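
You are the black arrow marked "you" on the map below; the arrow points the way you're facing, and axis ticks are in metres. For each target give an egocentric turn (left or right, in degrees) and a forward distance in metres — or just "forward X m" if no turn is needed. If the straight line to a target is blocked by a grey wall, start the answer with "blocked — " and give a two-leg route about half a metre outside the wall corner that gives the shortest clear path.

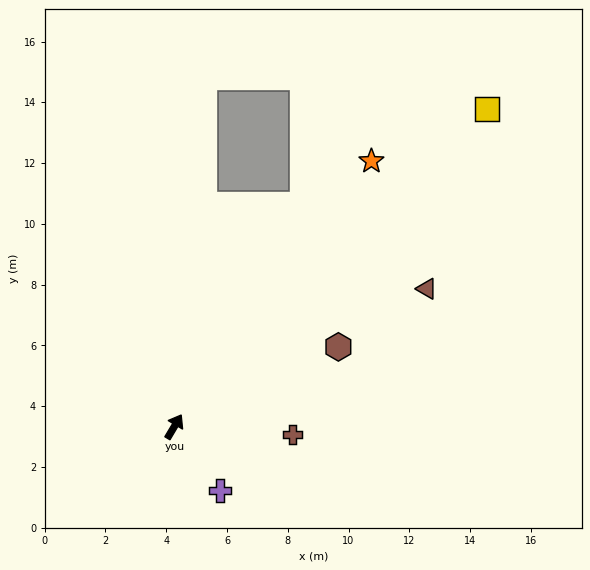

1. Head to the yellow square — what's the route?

turn right 14°, forward 14.7 m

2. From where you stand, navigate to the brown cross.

turn right 63°, forward 3.9 m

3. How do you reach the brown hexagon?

turn right 33°, forward 6.0 m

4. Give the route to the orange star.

turn right 6°, forward 10.9 m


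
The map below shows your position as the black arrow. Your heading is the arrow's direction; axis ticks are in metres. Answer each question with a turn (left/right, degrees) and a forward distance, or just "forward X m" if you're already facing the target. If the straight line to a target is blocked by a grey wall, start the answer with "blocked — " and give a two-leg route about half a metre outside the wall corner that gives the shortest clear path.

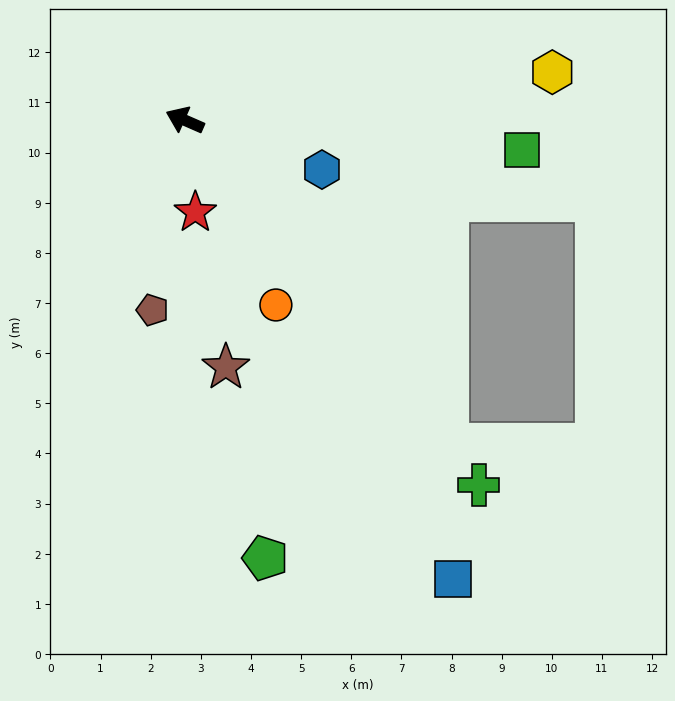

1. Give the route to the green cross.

turn left 152°, forward 9.3 m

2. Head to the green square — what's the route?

turn right 161°, forward 6.7 m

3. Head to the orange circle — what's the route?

turn left 140°, forward 4.1 m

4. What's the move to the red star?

turn left 120°, forward 1.8 m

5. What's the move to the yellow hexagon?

turn right 149°, forward 7.4 m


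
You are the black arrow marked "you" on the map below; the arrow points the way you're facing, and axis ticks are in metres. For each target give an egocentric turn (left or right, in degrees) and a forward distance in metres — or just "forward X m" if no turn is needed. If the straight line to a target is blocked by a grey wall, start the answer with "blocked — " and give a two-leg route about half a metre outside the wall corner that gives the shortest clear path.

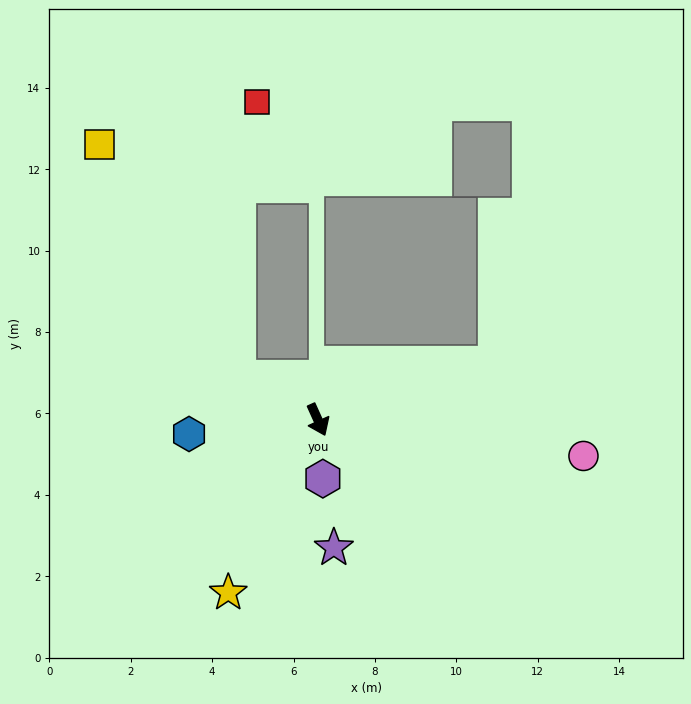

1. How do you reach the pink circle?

turn left 58°, forward 6.6 m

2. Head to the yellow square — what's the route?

blocked — turn right 143°, forward 2.2 m, then turn right 30°, forward 6.7 m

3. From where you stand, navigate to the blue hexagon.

turn right 108°, forward 3.2 m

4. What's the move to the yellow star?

turn right 52°, forward 4.8 m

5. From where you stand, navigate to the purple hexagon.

turn right 19°, forward 1.4 m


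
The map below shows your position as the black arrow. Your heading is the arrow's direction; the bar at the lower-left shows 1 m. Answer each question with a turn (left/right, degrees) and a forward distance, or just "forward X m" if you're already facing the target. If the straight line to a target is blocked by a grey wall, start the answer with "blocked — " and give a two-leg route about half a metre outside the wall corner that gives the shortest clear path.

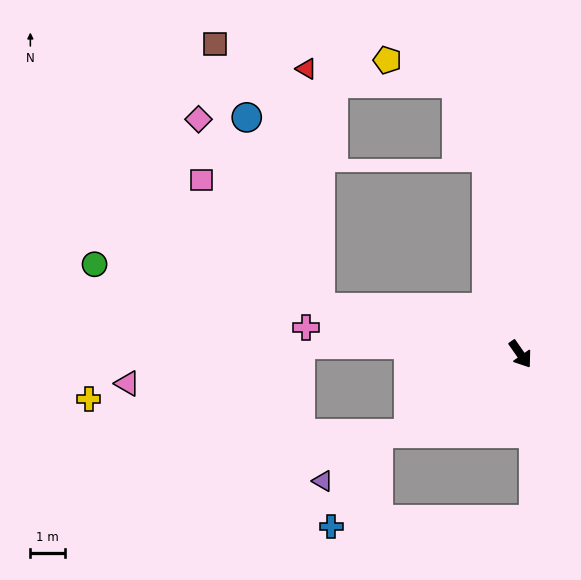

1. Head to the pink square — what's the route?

blocked — turn right 138°, forward 5.9 m, then turn right 34°, forward 5.0 m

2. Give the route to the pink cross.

turn right 132°, forward 6.2 m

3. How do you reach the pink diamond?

blocked — turn right 138°, forward 5.9 m, then turn right 44°, forward 6.4 m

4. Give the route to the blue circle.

blocked — turn right 138°, forward 5.9 m, then turn right 56°, forward 5.8 m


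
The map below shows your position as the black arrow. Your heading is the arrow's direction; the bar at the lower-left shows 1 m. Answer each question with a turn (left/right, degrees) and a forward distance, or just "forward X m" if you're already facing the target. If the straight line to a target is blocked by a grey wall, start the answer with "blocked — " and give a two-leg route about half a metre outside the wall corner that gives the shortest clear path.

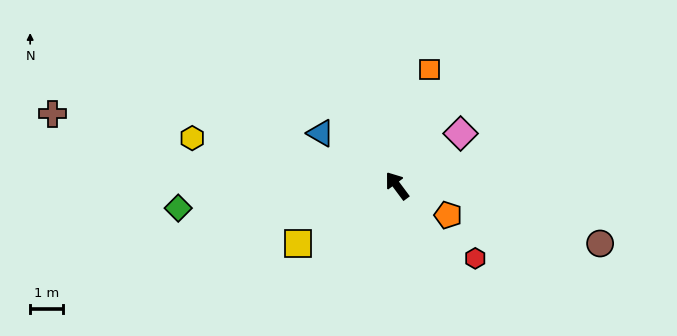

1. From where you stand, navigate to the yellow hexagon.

turn left 40°, forward 6.4 m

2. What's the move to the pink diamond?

turn right 87°, forward 2.5 m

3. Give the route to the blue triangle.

turn left 19°, forward 2.8 m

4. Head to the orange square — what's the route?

turn right 52°, forward 3.7 m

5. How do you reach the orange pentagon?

turn right 157°, forward 1.8 m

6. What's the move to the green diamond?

turn left 59°, forward 6.7 m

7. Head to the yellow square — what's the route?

turn left 84°, forward 3.5 m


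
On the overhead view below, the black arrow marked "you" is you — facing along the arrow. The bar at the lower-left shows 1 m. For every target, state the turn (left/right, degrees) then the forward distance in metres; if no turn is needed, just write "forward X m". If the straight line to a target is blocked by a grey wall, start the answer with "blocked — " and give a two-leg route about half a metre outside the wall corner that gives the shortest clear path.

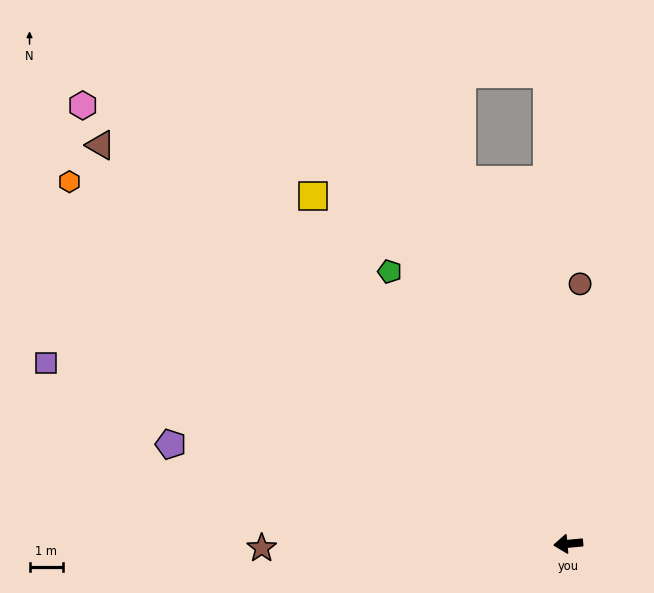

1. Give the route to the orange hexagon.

turn right 41°, forward 18.2 m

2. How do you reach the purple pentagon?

turn right 19°, forward 12.1 m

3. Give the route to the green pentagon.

turn right 62°, forward 9.6 m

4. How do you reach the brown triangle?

turn right 46°, forward 18.1 m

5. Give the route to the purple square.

turn right 24°, forward 16.3 m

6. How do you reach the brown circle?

turn right 98°, forward 7.7 m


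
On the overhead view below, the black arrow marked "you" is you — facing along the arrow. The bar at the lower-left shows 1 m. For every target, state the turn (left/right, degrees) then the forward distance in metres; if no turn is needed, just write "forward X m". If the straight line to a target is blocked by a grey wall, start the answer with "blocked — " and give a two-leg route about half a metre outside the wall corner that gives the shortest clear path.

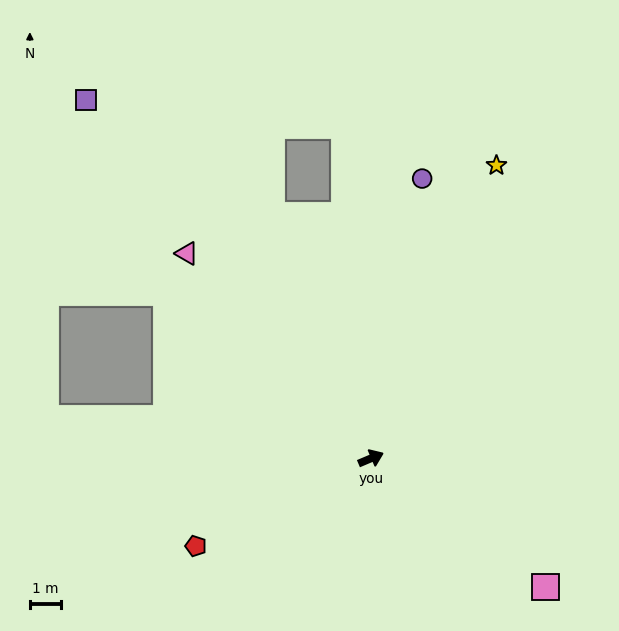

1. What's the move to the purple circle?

turn left 57°, forward 9.1 m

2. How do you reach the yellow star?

turn left 44°, forward 10.1 m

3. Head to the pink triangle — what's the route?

turn left 109°, forward 8.8 m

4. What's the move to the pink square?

turn right 59°, forward 6.9 m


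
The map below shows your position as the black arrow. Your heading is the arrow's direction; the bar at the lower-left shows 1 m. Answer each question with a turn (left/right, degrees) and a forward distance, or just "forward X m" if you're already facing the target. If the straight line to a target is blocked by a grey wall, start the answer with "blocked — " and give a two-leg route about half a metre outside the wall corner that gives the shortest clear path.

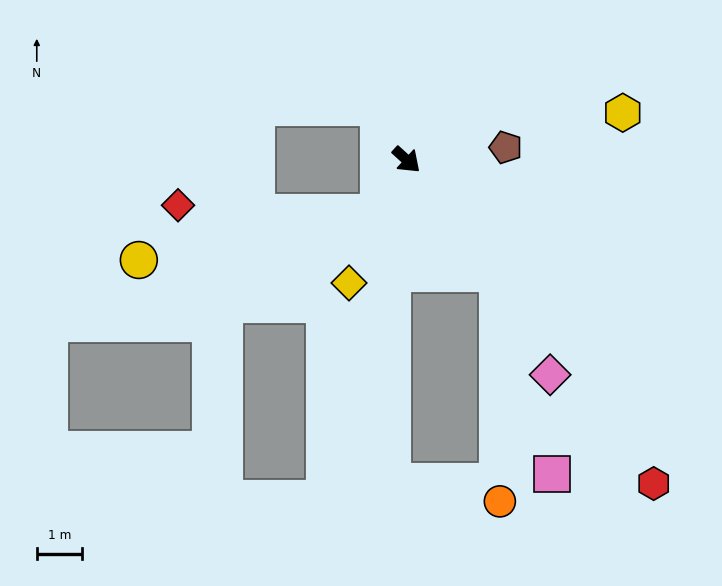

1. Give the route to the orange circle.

blocked — turn right 9°, forward 3.2 m, then turn right 38°, forward 5.1 m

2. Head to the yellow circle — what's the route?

blocked — turn right 74°, forward 1.3 m, then turn right 53°, forward 5.4 m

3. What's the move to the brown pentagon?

turn left 50°, forward 2.2 m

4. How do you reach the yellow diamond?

turn right 73°, forward 3.0 m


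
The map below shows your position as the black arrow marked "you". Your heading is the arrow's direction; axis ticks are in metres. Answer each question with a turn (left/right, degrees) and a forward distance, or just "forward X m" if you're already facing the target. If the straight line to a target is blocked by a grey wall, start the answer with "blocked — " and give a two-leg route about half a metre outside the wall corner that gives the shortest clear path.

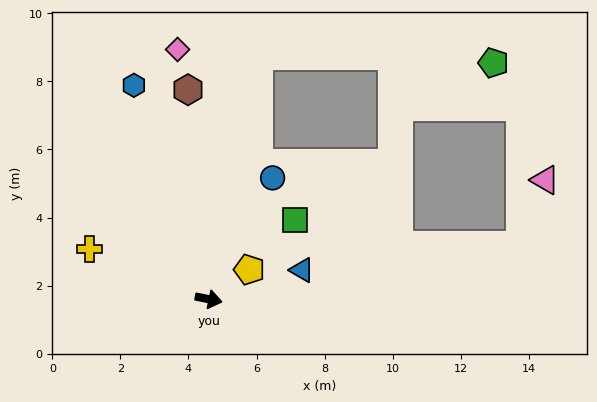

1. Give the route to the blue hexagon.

turn left 121°, forward 6.7 m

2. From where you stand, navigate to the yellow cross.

turn left 169°, forward 3.8 m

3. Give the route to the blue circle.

turn left 74°, forward 4.0 m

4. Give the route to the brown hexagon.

turn left 107°, forward 6.2 m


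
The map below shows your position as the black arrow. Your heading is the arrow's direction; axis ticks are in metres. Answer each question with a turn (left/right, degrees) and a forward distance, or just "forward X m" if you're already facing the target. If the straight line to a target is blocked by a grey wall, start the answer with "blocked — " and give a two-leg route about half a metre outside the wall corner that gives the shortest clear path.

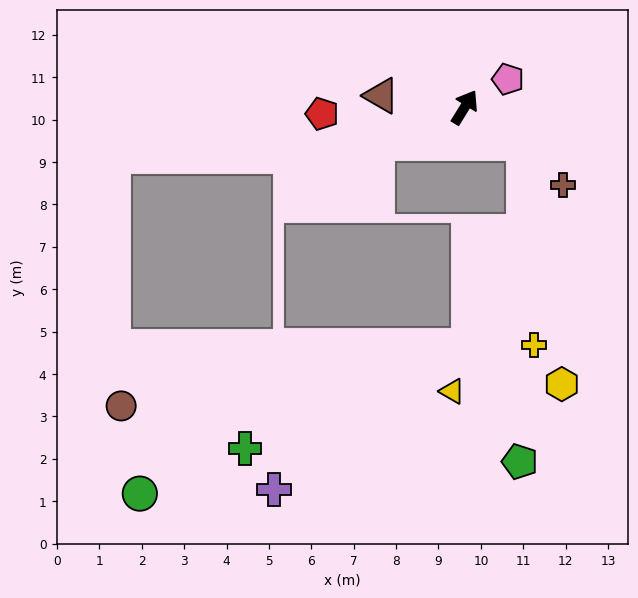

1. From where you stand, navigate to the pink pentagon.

turn right 25°, forward 1.2 m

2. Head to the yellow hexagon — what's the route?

blocked — turn right 90°, forward 1.6 m, then turn right 49°, forward 5.8 m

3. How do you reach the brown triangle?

turn left 114°, forward 2.0 m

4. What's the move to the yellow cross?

blocked — turn right 90°, forward 1.6 m, then turn right 56°, forward 4.8 m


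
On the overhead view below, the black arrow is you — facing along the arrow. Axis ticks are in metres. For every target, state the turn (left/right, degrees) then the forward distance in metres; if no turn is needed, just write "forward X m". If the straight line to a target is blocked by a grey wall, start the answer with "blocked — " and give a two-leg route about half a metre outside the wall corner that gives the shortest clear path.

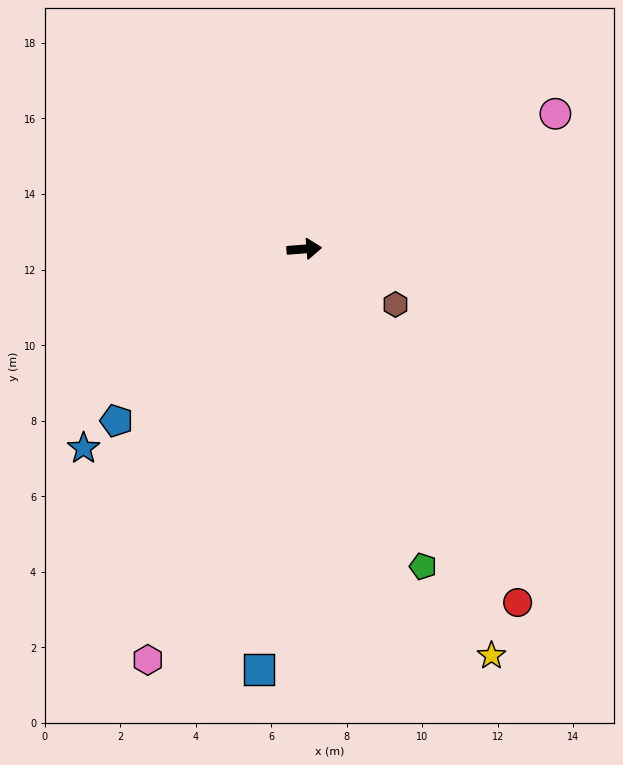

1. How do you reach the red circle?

turn right 63°, forward 10.9 m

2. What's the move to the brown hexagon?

turn right 36°, forward 2.8 m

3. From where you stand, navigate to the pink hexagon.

turn right 115°, forward 11.6 m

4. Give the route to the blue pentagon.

turn right 142°, forward 6.7 m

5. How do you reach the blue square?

turn right 101°, forward 11.2 m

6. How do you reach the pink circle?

turn left 24°, forward 7.6 m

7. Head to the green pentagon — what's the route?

turn right 74°, forward 9.0 m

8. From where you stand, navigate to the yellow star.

turn right 70°, forward 11.9 m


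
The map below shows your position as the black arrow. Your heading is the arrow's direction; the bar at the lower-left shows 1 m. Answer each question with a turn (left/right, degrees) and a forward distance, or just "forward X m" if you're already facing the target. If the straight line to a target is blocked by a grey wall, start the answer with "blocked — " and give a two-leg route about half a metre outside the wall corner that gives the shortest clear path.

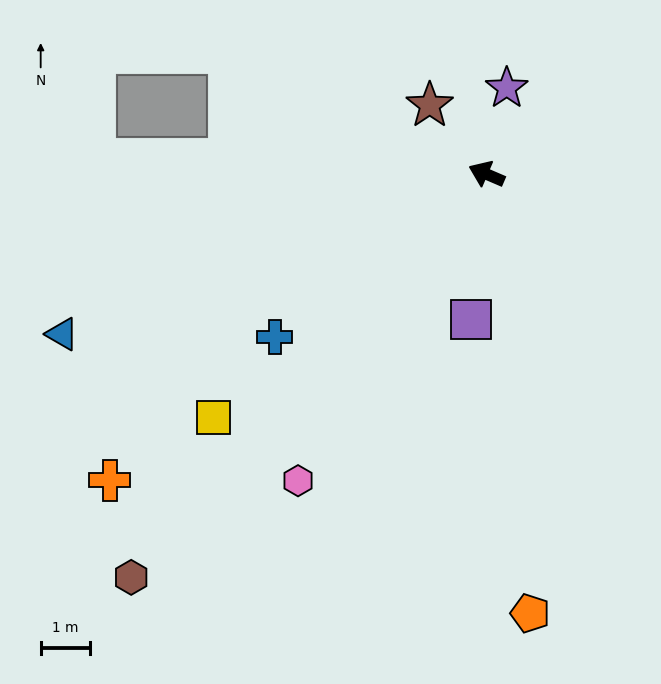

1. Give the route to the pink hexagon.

turn left 82°, forward 7.3 m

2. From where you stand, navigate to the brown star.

turn right 27°, forward 1.8 m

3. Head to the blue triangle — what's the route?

turn left 44°, forward 9.1 m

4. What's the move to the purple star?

turn right 80°, forward 1.8 m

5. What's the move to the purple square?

turn left 107°, forward 3.0 m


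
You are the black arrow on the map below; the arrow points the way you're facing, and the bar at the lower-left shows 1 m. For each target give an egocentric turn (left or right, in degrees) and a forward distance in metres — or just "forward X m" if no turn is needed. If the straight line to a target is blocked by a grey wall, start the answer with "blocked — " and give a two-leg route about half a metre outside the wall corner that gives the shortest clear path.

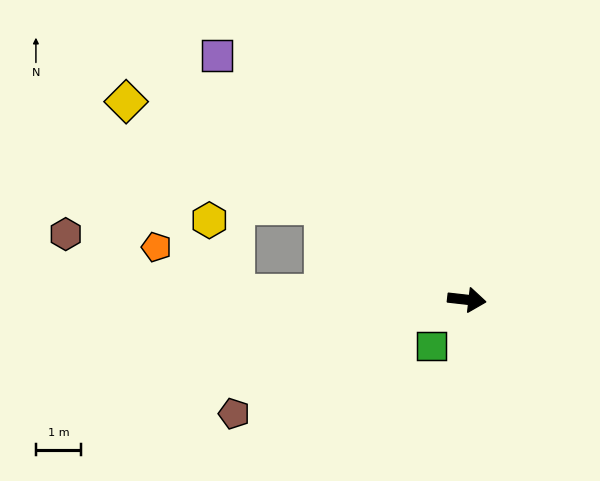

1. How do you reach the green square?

turn right 121°, forward 1.3 m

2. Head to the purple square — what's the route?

turn left 142°, forward 7.8 m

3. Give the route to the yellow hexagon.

blocked — turn right 175°, forward 5.2 m, then turn right 69°, forward 1.7 m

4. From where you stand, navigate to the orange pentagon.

blocked — turn right 175°, forward 5.2 m, then turn right 29°, forward 2.0 m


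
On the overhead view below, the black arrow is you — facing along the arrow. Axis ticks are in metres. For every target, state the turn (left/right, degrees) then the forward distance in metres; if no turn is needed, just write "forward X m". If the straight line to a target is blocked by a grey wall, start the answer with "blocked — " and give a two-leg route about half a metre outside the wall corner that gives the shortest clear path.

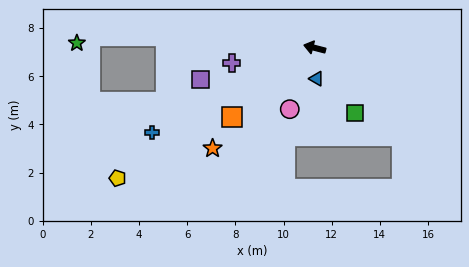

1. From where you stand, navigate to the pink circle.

turn left 82°, forward 2.7 m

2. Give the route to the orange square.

turn left 54°, forward 4.5 m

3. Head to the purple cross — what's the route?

turn left 25°, forward 3.5 m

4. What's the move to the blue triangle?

turn left 108°, forward 1.3 m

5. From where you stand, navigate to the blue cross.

turn left 42°, forward 7.6 m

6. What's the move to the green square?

turn left 137°, forward 3.2 m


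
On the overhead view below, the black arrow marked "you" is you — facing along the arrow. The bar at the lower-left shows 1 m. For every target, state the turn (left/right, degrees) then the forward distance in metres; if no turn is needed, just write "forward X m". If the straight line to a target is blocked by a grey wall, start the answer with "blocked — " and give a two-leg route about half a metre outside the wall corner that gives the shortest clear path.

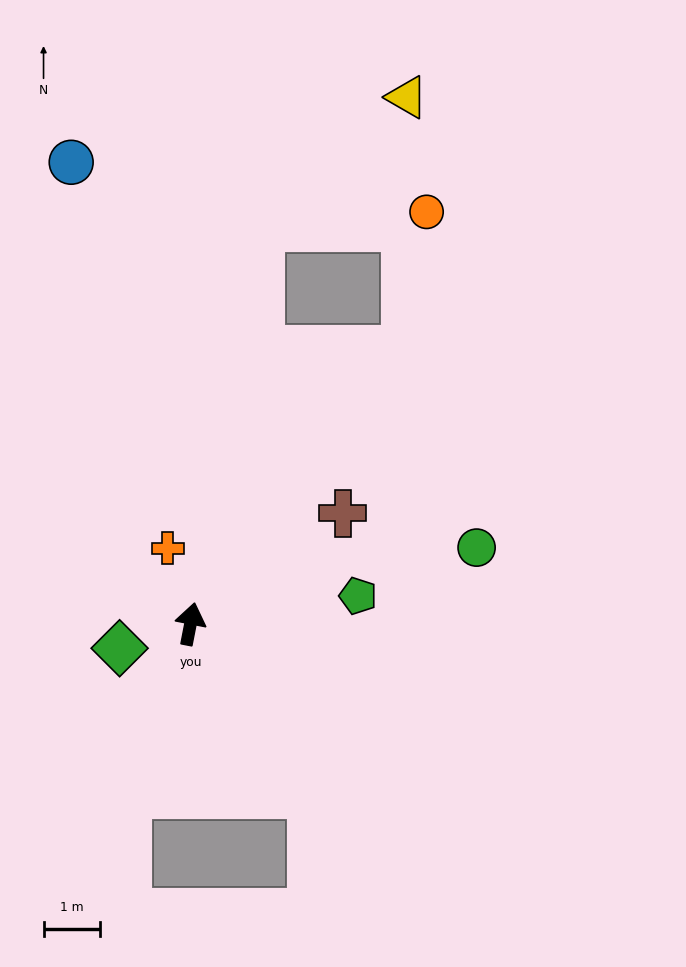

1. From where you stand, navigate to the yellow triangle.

blocked — forward 7.2 m, then turn right 37°, forward 3.5 m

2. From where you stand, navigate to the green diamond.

turn left 120°, forward 1.3 m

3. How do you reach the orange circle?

blocked — turn right 27°, forward 6.2 m, then turn left 29°, forward 2.5 m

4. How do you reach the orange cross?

turn left 28°, forward 1.4 m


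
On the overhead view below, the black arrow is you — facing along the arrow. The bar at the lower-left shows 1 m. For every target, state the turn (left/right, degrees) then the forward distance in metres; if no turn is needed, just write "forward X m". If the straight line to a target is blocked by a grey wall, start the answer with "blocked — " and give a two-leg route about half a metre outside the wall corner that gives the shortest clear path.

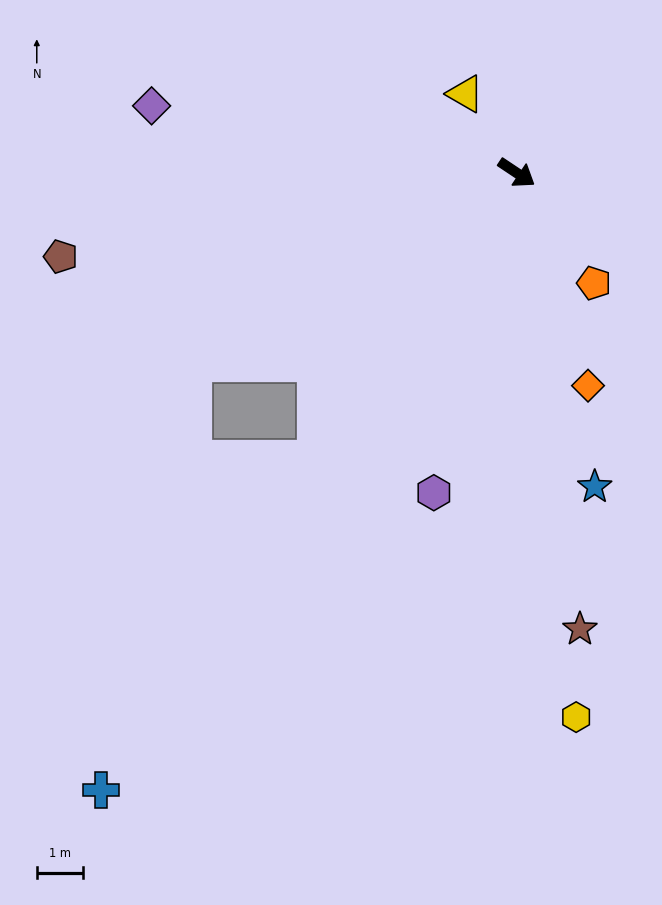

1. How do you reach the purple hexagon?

turn right 71°, forward 7.2 m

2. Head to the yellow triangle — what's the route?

turn left 157°, forward 2.1 m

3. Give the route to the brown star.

turn right 48°, forward 10.0 m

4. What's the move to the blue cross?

turn right 90°, forward 16.2 m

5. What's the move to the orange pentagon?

turn right 21°, forward 2.9 m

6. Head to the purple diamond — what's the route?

turn right 157°, forward 8.1 m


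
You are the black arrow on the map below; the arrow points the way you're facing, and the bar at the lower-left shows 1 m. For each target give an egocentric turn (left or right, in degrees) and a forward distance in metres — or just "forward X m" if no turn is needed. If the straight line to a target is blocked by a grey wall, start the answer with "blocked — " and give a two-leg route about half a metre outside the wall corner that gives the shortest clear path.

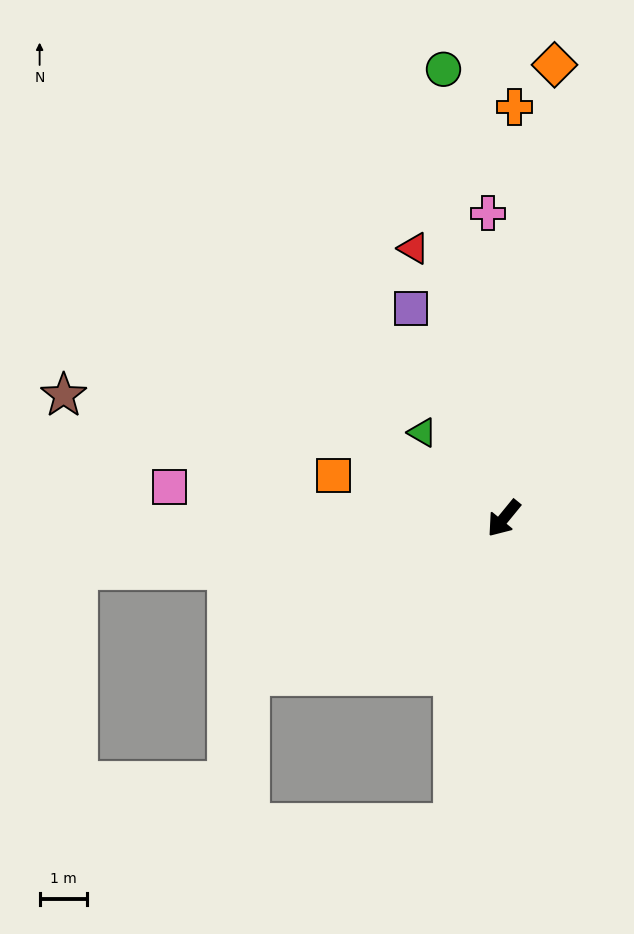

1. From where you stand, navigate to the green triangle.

turn right 97°, forward 2.5 m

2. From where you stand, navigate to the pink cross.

turn right 138°, forward 6.4 m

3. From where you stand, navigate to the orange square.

turn right 65°, forward 3.7 m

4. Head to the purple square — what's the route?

turn right 117°, forward 4.8 m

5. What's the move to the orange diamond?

turn right 147°, forward 9.6 m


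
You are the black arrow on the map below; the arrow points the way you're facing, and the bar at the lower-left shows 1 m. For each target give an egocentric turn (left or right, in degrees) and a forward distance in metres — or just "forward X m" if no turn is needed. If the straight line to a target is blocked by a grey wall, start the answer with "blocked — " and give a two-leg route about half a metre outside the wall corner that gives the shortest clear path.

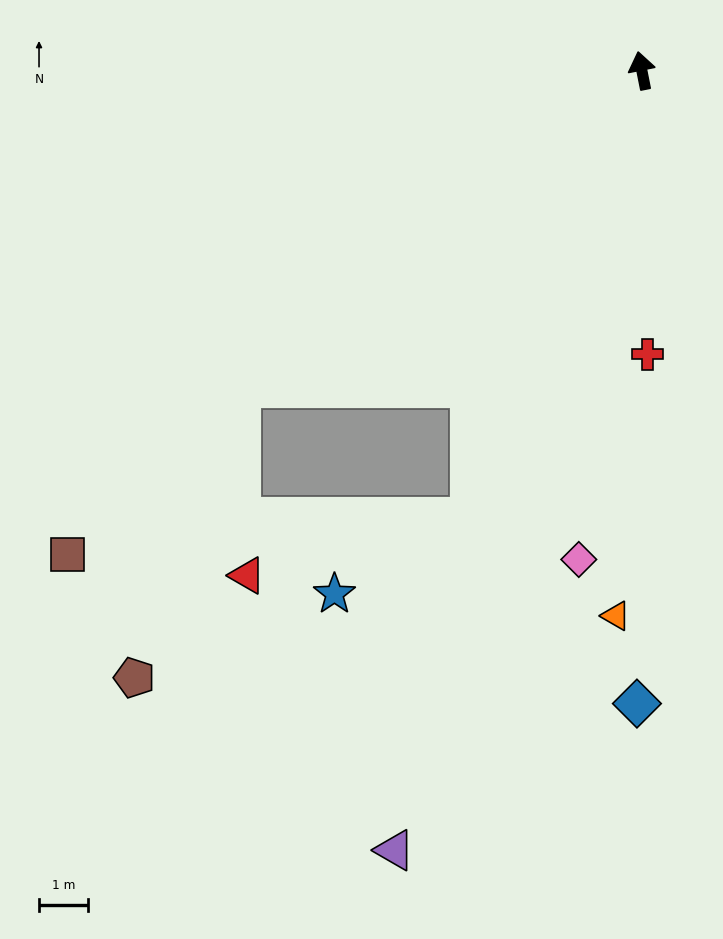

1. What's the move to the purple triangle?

turn left 151°, forward 16.8 m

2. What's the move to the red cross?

turn left 170°, forward 5.8 m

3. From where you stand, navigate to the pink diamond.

turn left 161°, forward 10.1 m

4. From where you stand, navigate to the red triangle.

blocked — turn left 148°, forward 9.8 m, then turn right 55°, forward 4.7 m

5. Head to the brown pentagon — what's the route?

blocked — turn left 117°, forward 10.5 m, then turn left 32°, forward 6.3 m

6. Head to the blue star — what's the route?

blocked — turn left 148°, forward 9.8 m, then turn right 40°, forward 3.2 m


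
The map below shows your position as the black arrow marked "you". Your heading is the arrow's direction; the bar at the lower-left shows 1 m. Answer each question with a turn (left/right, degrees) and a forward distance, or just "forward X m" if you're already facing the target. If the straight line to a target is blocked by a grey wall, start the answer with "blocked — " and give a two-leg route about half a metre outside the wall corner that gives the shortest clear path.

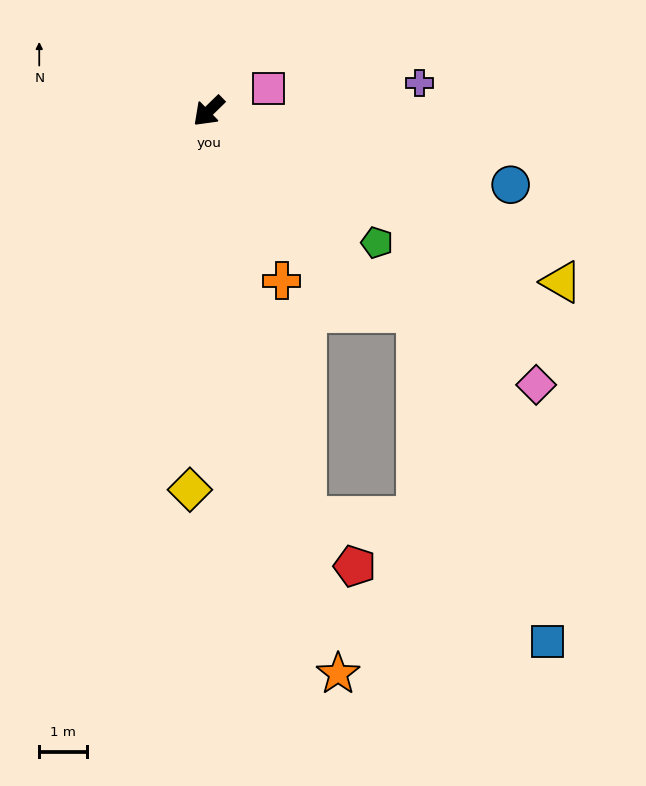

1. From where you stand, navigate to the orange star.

turn left 59°, forward 12.2 m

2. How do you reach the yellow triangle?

turn left 110°, forward 8.3 m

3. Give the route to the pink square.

turn left 156°, forward 1.3 m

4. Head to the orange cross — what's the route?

turn left 69°, forward 3.9 m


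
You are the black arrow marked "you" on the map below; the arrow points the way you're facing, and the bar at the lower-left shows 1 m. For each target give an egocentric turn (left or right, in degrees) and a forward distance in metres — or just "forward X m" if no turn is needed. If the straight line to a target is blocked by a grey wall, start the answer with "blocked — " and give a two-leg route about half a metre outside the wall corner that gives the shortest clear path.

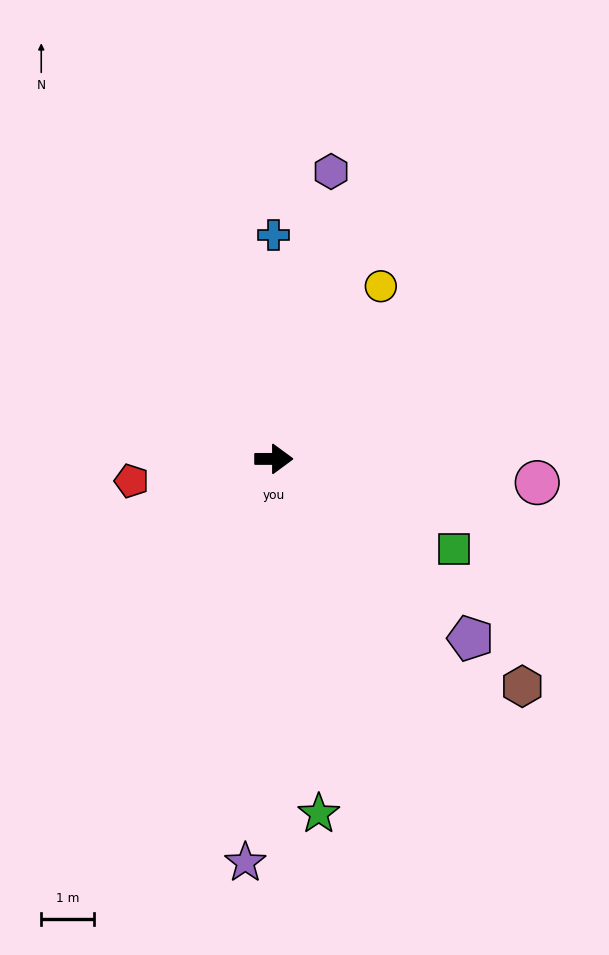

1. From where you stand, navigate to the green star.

turn right 83°, forward 6.8 m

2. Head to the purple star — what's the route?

turn right 94°, forward 7.7 m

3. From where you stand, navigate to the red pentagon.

turn right 171°, forward 2.7 m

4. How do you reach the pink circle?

turn right 5°, forward 5.0 m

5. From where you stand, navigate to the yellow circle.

turn left 58°, forward 3.9 m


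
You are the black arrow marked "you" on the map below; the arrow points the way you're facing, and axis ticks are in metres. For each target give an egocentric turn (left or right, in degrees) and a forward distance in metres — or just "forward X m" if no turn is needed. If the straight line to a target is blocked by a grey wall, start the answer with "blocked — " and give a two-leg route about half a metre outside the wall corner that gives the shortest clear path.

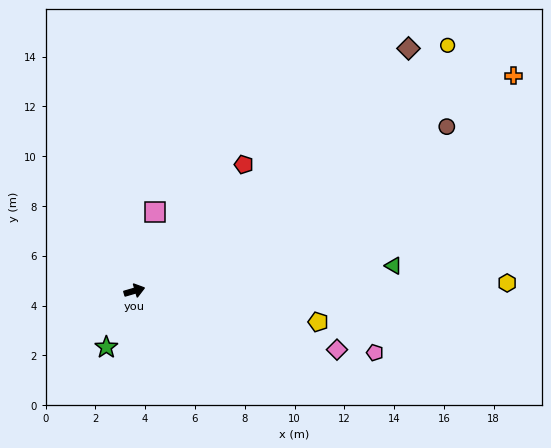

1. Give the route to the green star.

turn right 133°, forward 2.5 m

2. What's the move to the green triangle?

turn right 11°, forward 10.5 m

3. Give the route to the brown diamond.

turn left 25°, forward 14.7 m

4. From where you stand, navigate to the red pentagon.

turn left 33°, forward 6.7 m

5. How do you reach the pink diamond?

turn right 32°, forward 8.5 m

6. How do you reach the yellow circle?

turn left 22°, forward 16.0 m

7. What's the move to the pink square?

turn left 59°, forward 3.3 m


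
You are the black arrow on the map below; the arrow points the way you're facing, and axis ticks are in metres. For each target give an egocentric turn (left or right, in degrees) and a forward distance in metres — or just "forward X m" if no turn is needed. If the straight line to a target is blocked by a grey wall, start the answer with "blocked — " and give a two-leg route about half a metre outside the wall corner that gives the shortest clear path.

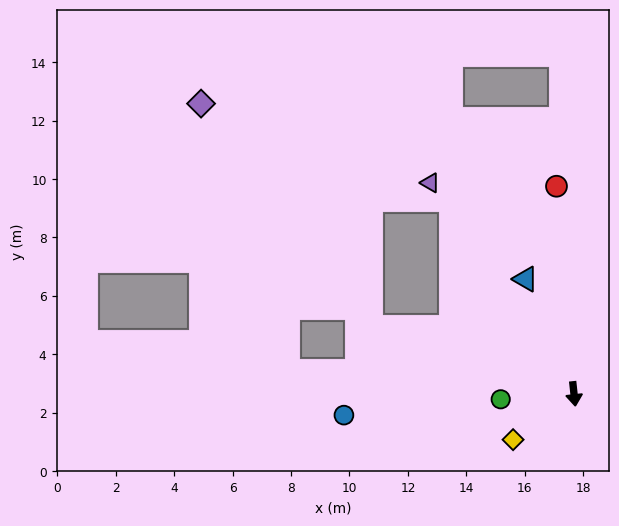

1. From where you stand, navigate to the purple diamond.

blocked — turn right 114°, forward 7.3 m, then turn right 35°, forward 9.6 m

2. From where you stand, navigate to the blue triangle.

turn right 163°, forward 4.3 m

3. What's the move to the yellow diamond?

turn right 59°, forward 2.6 m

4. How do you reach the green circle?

turn right 92°, forward 2.5 m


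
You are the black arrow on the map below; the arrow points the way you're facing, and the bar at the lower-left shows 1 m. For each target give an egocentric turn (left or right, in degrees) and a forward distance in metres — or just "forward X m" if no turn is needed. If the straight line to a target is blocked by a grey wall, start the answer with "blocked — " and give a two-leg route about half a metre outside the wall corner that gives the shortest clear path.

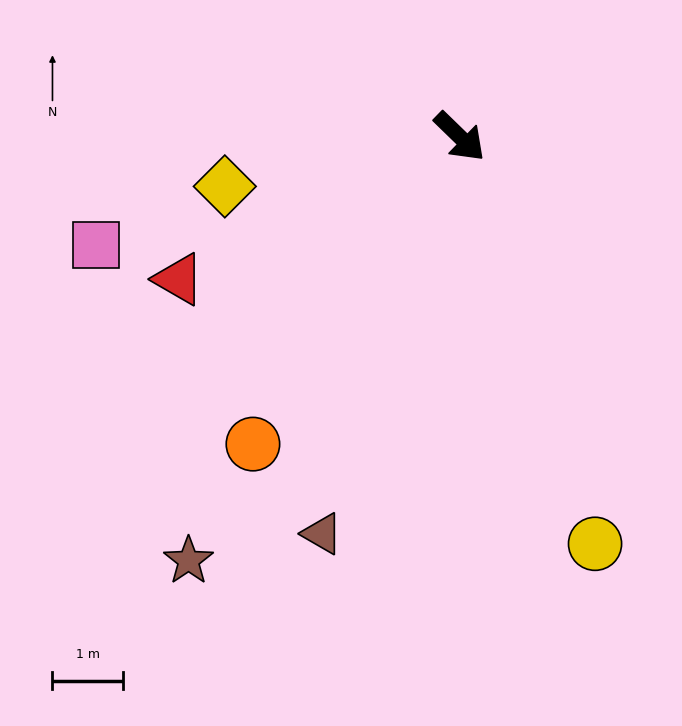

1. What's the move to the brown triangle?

turn right 65°, forward 5.9 m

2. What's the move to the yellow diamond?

turn right 124°, forward 3.4 m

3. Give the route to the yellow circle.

turn right 27°, forward 6.1 m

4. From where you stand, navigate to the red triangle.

turn right 109°, forward 4.5 m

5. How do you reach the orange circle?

turn right 80°, forward 5.2 m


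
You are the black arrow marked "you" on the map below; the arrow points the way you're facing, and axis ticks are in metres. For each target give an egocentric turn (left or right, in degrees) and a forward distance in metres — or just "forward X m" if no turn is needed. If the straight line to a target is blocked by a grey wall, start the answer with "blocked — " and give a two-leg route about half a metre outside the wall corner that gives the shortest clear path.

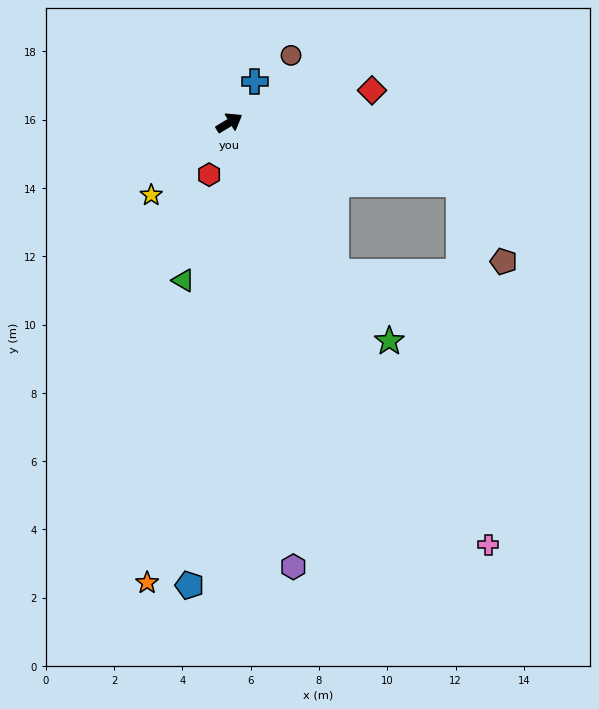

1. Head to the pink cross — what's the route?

turn right 90°, forward 14.5 m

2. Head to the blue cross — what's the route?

turn left 27°, forward 1.4 m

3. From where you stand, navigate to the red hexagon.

turn right 142°, forward 1.6 m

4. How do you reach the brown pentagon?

blocked — turn right 46°, forward 7.0 m, then turn right 47°, forward 2.6 m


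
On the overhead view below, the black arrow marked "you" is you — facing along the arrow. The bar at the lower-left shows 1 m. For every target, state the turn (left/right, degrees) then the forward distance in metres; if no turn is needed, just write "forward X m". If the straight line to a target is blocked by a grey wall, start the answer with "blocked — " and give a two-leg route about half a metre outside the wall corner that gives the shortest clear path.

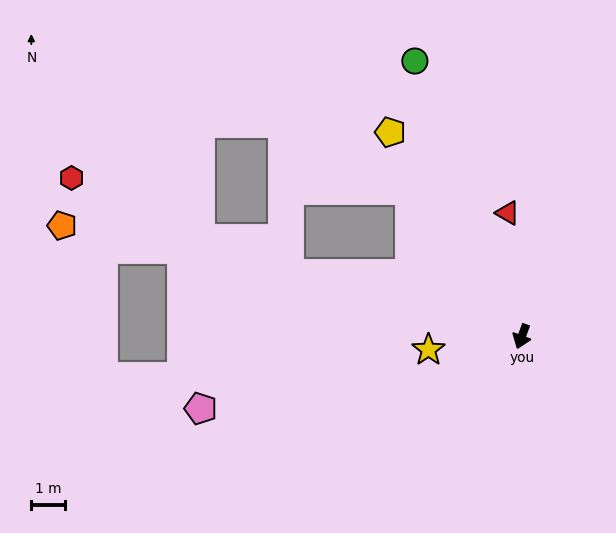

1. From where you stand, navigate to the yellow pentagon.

turn right 127°, forward 7.2 m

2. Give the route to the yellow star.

turn right 62°, forward 2.8 m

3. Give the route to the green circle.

turn right 139°, forward 8.7 m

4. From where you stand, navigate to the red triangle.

turn right 153°, forward 3.7 m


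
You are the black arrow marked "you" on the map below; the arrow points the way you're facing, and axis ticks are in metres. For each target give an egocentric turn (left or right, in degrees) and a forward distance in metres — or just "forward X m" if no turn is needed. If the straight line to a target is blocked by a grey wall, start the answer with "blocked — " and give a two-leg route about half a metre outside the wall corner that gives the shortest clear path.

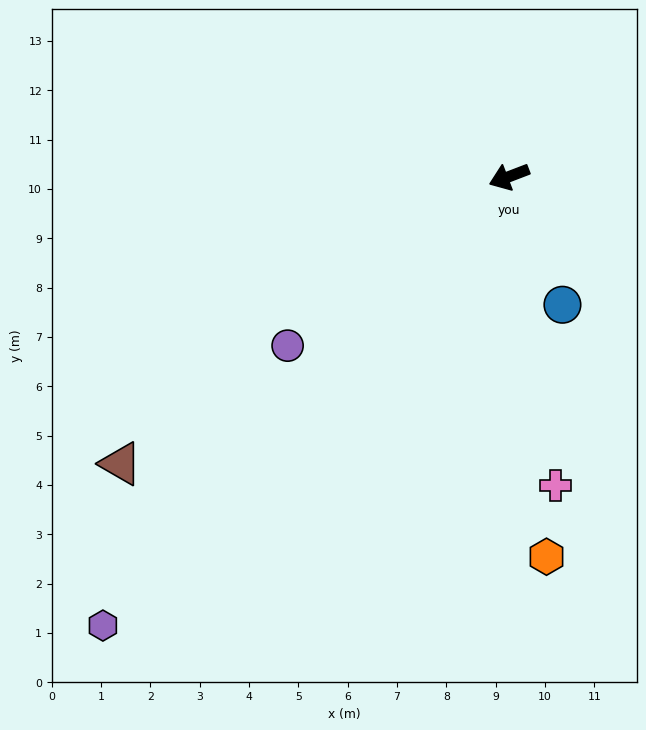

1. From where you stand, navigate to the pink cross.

turn left 78°, forward 6.3 m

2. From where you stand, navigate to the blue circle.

turn left 92°, forward 2.8 m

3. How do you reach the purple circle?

turn left 16°, forward 5.6 m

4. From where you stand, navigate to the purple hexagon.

turn left 27°, forward 12.3 m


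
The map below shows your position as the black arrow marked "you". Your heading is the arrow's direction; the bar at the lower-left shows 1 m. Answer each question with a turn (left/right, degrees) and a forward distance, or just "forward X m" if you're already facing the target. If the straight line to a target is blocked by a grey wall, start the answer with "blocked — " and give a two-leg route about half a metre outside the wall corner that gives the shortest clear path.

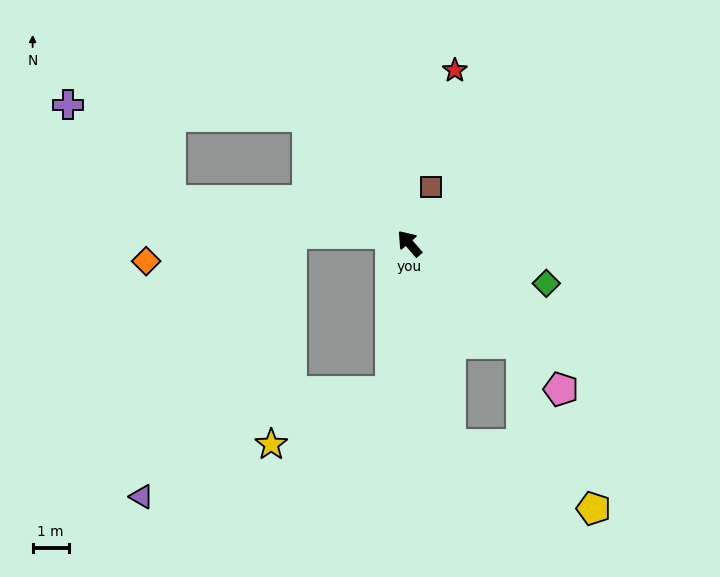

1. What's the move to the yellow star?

blocked — turn left 132°, forward 4.1 m, then turn right 58°, forward 3.6 m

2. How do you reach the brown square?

turn right 62°, forward 1.7 m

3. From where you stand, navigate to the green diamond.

turn right 147°, forward 4.0 m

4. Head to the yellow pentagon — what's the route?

blocked — turn left 151°, forward 5.7 m, then turn left 54°, forward 4.3 m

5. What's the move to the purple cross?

blocked — forward 4.5 m, then turn left 46°, forward 6.6 m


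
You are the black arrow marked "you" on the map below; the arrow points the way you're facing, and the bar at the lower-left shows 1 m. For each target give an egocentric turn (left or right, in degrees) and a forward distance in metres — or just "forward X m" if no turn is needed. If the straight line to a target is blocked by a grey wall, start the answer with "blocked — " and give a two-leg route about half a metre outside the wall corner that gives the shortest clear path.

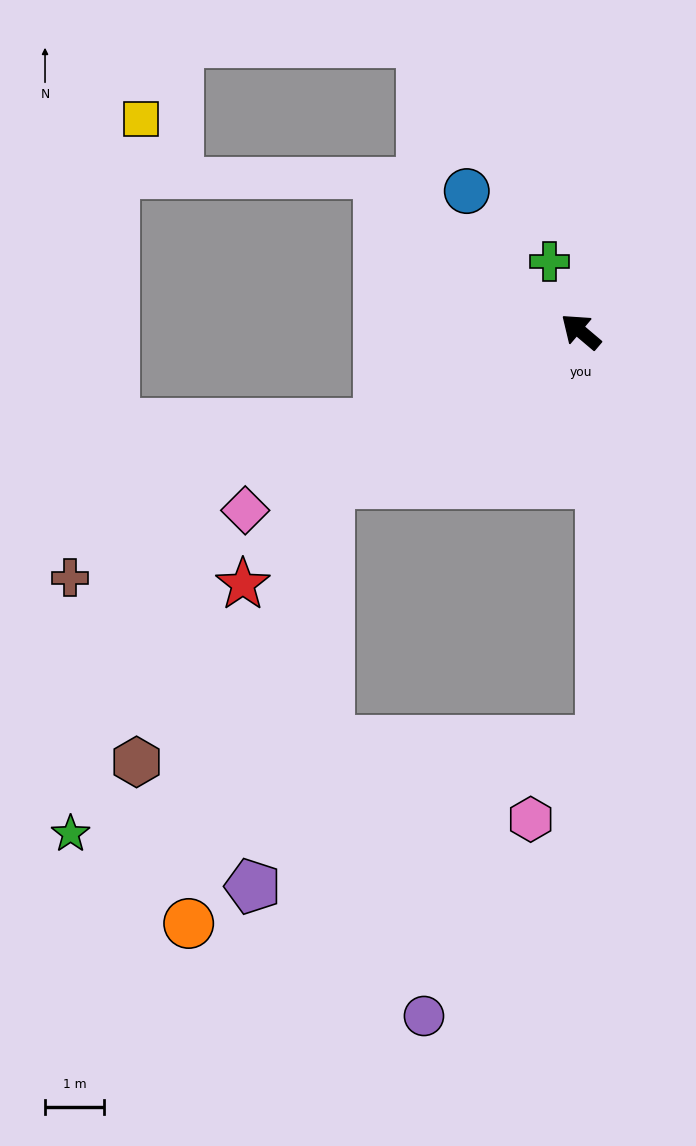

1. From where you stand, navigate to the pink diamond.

turn left 68°, forward 6.5 m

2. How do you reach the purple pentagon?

blocked — turn left 71°, forward 5.0 m, then turn left 48°, forward 7.0 m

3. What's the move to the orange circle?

blocked — turn left 71°, forward 5.0 m, then turn left 42°, forward 7.9 m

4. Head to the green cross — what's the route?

turn right 25°, forward 1.3 m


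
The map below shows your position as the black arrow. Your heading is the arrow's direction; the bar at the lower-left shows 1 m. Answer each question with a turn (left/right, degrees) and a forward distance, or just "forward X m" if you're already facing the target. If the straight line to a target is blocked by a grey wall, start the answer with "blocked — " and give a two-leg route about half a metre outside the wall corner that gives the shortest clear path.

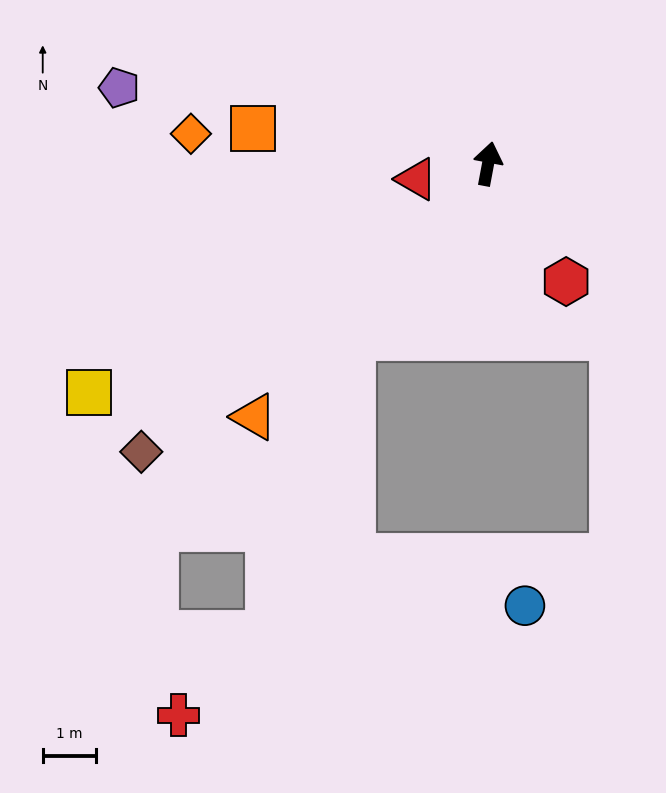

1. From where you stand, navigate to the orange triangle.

turn left 148°, forward 6.5 m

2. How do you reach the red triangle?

turn left 113°, forward 1.4 m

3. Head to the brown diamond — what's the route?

turn left 140°, forward 8.5 m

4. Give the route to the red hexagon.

turn right 136°, forward 2.7 m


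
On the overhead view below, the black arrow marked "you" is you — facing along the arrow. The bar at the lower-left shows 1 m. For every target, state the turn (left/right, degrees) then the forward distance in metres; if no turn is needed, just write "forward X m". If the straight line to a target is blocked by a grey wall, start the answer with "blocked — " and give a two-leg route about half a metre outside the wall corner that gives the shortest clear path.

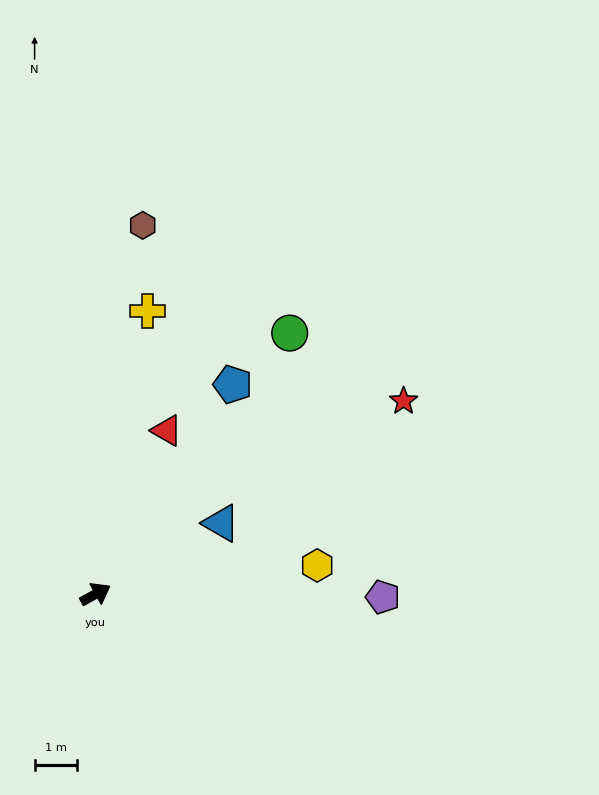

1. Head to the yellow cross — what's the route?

turn left 51°, forward 6.8 m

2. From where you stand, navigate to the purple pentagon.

turn right 30°, forward 6.8 m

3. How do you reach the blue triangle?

forward 3.4 m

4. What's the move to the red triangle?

turn left 37°, forward 4.2 m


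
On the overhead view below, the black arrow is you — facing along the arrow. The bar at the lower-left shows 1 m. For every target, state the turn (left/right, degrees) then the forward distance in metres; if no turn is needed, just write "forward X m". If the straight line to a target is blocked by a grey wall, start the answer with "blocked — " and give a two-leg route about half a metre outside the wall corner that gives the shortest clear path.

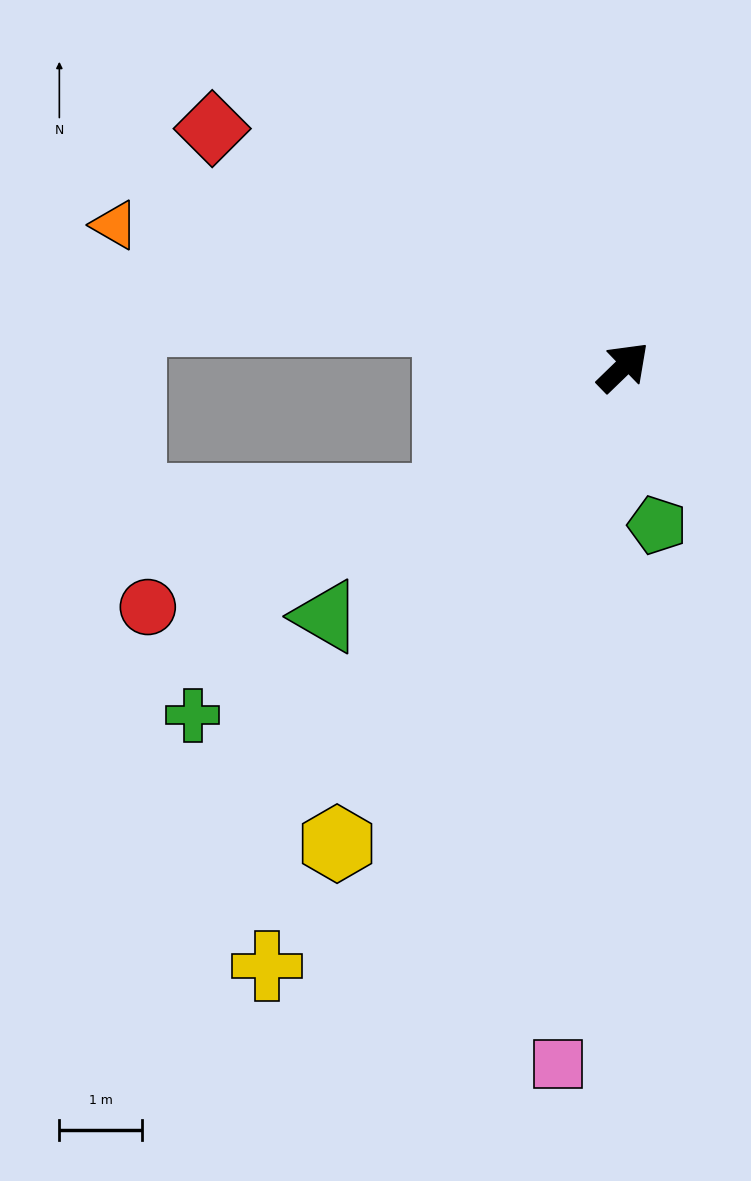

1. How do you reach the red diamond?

turn left 106°, forward 5.8 m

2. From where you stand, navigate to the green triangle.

turn left 176°, forward 4.7 m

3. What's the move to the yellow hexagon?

turn right 165°, forward 6.7 m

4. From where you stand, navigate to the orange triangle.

turn left 120°, forward 6.4 m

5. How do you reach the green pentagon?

turn right 122°, forward 2.0 m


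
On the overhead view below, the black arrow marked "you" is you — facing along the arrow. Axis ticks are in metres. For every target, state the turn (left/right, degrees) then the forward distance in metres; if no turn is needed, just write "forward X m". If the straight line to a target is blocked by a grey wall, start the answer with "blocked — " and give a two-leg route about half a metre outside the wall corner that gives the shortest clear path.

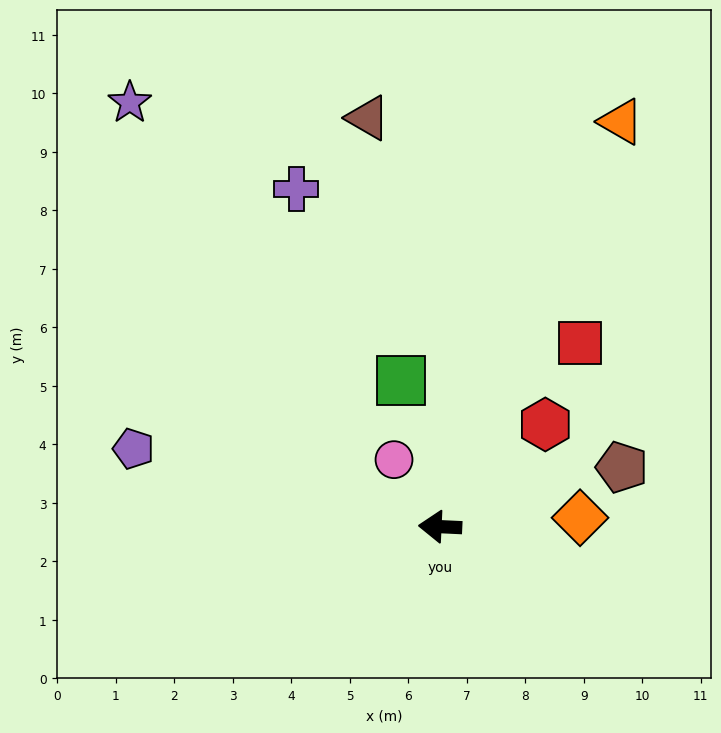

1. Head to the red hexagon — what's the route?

turn right 133°, forward 2.5 m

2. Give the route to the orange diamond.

turn right 174°, forward 2.4 m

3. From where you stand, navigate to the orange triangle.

turn right 111°, forward 7.6 m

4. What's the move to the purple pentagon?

turn right 12°, forward 5.4 m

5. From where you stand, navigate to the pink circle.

turn right 53°, forward 1.4 m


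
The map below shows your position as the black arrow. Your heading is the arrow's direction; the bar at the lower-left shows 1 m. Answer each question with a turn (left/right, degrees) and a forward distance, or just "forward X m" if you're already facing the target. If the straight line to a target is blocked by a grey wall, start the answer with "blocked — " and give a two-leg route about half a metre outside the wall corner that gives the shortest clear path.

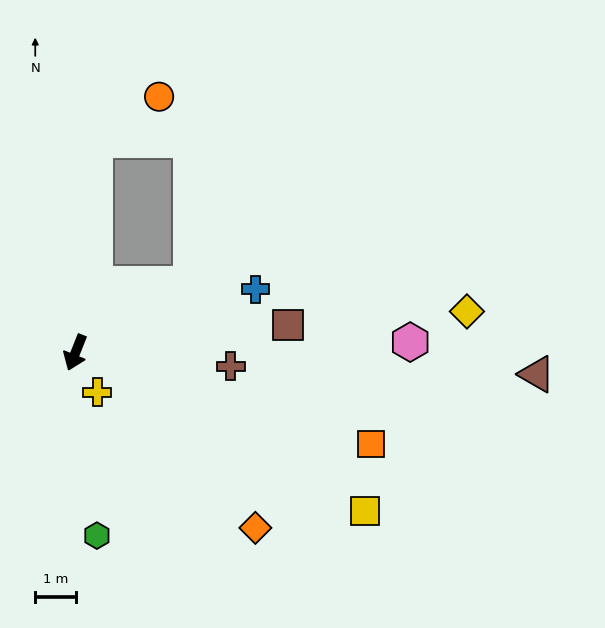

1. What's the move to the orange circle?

blocked — turn right 164°, forward 5.2 m, then turn right 50°, forward 1.9 m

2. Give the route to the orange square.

turn left 94°, forward 7.5 m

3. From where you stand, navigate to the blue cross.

turn left 131°, forward 4.6 m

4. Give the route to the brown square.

turn left 119°, forward 5.2 m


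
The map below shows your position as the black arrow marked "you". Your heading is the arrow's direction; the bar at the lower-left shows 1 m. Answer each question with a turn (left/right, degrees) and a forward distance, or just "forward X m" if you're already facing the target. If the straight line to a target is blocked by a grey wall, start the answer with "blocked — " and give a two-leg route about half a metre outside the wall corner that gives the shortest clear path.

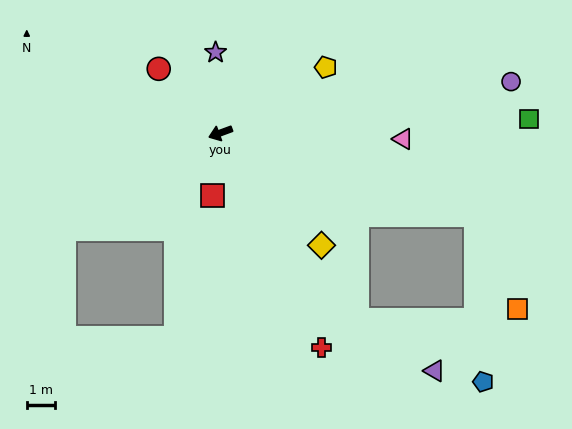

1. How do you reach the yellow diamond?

turn left 112°, forward 5.4 m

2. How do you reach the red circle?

turn right 66°, forward 3.2 m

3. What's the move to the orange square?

blocked — turn left 142°, forward 9.6 m, then turn right 48°, forward 3.7 m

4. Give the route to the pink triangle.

turn left 158°, forward 6.5 m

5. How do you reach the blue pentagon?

blocked — turn left 142°, forward 9.6 m, then turn right 70°, forward 5.9 m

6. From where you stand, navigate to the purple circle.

turn left 170°, forward 10.5 m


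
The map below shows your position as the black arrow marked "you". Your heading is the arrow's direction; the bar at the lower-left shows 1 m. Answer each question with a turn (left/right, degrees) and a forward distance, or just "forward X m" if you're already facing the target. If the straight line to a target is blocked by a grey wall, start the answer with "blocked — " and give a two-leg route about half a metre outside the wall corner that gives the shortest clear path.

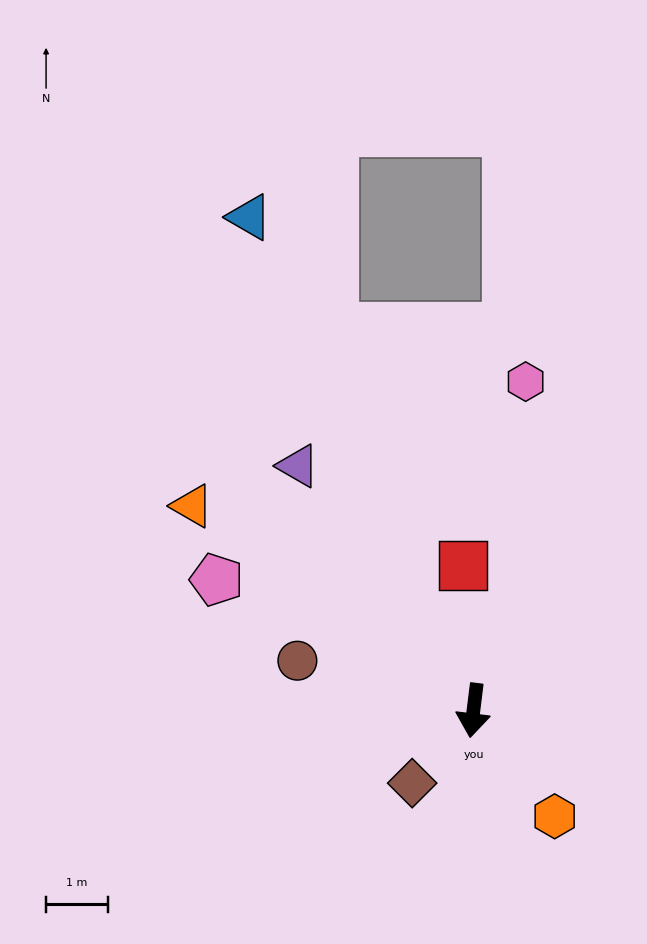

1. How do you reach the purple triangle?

turn right 137°, forward 4.9 m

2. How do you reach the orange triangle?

turn right 119°, forward 5.6 m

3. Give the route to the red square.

turn right 169°, forward 2.3 m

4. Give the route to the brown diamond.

turn right 33°, forward 1.5 m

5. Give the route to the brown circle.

turn right 99°, forward 2.9 m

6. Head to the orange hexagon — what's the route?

turn left 45°, forward 2.2 m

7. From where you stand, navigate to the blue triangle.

turn right 149°, forward 8.7 m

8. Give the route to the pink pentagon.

turn right 110°, forward 4.6 m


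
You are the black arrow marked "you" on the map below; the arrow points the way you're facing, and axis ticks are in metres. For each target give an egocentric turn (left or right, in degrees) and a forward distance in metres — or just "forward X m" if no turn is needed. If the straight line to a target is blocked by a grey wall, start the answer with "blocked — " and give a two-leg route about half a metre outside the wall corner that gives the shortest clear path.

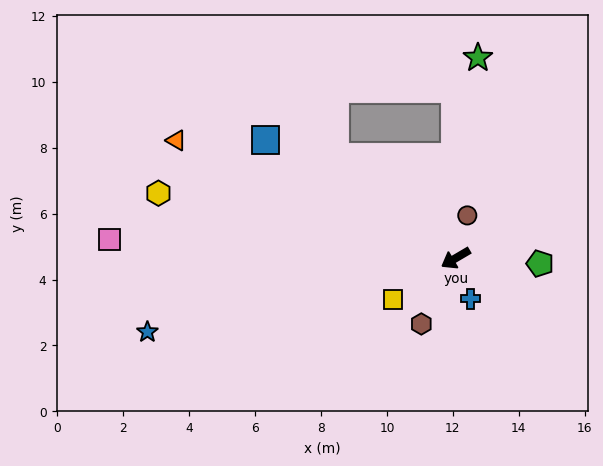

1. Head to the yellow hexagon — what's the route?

turn right 43°, forward 9.2 m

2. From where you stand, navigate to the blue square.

turn right 62°, forward 6.8 m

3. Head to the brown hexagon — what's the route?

turn left 32°, forward 2.3 m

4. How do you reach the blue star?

turn right 17°, forward 9.6 m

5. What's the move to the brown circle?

turn right 136°, forward 1.3 m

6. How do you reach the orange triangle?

turn right 53°, forward 9.2 m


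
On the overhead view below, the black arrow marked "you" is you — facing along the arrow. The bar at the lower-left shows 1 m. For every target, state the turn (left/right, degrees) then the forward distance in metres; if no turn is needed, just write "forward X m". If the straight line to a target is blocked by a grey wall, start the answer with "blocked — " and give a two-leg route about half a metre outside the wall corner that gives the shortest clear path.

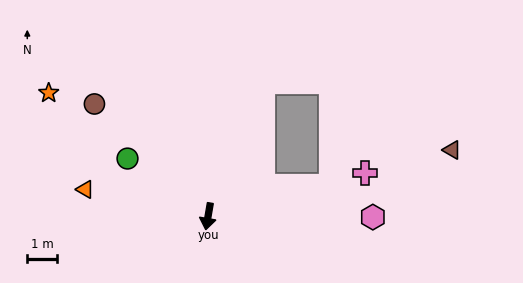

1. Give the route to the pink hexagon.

turn left 100°, forward 5.5 m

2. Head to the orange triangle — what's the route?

turn right 93°, forward 4.2 m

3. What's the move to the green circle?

turn right 116°, forward 3.3 m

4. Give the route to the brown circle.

turn right 125°, forward 5.4 m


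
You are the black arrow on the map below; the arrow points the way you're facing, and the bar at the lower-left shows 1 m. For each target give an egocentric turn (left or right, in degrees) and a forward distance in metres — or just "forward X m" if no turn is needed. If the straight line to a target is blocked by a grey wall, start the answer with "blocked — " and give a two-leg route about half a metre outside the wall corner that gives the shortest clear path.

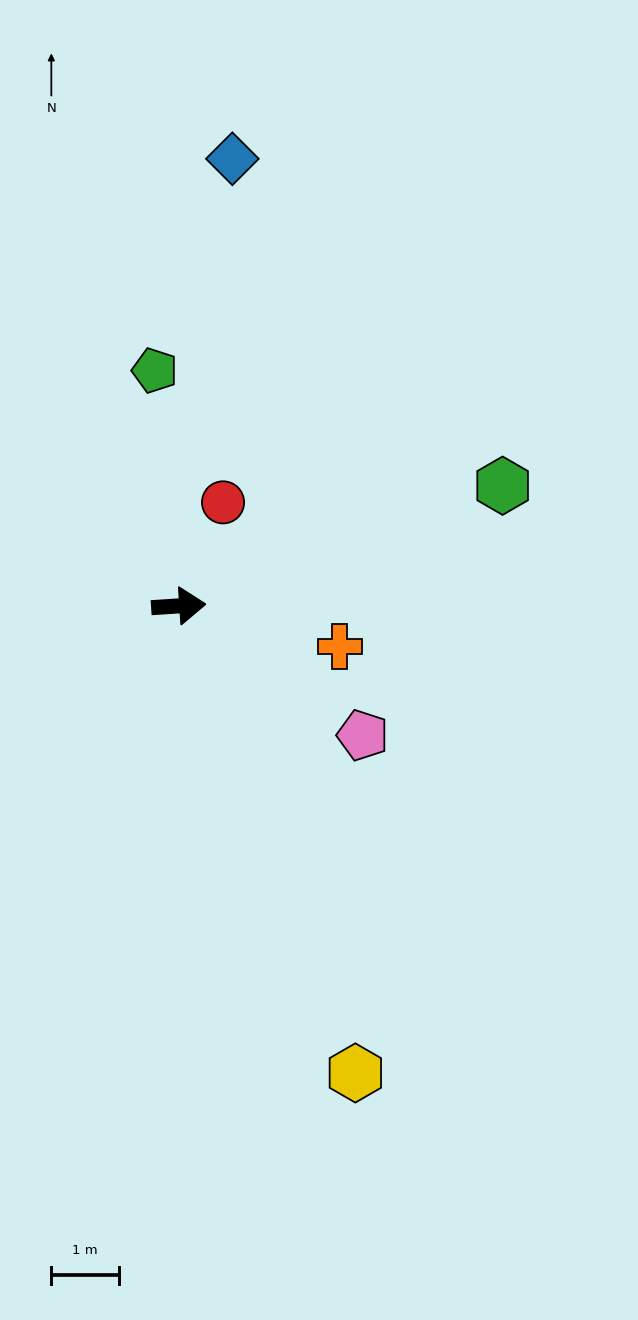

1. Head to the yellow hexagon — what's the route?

turn right 73°, forward 7.4 m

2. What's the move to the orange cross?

turn right 18°, forward 2.4 m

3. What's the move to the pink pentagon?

turn right 39°, forward 3.3 m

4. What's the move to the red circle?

turn left 63°, forward 1.7 m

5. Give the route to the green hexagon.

turn left 17°, forward 5.1 m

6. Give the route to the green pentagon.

turn left 92°, forward 3.5 m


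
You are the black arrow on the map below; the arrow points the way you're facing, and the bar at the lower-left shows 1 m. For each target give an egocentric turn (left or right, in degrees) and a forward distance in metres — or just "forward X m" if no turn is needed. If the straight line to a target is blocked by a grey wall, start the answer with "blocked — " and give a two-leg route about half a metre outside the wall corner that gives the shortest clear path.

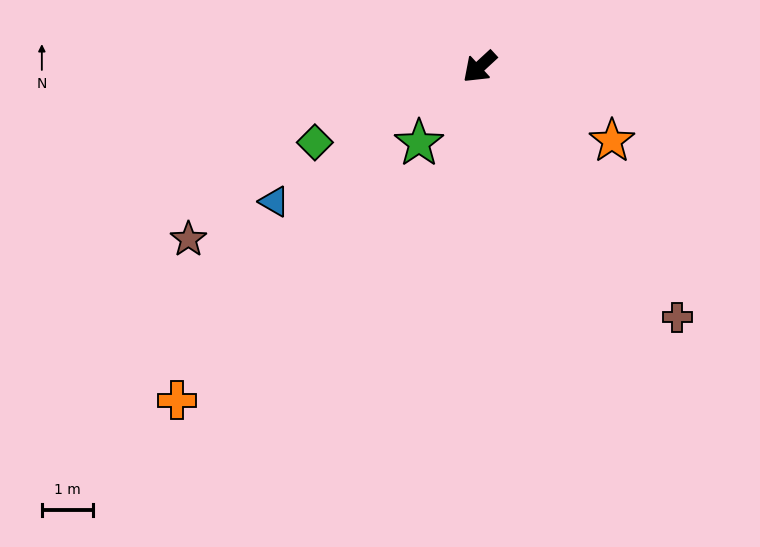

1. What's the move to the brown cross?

turn left 86°, forward 6.2 m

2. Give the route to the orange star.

turn left 108°, forward 3.0 m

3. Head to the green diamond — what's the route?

turn right 18°, forward 3.5 m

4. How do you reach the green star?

turn left 9°, forward 1.9 m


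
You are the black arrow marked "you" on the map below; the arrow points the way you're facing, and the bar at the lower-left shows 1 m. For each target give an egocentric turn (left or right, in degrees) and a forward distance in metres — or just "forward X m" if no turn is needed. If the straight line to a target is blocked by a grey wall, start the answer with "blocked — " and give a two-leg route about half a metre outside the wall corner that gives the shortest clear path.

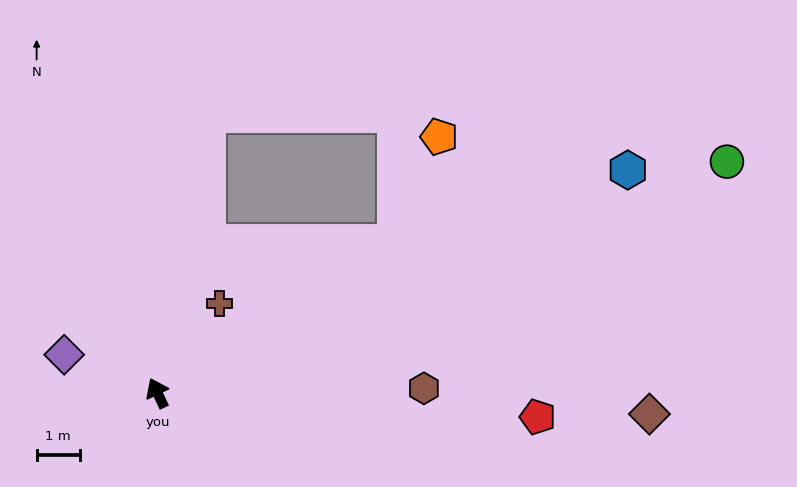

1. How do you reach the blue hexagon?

turn right 90°, forward 12.0 m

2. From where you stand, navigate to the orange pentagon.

blocked — turn right 83°, forward 6.5 m, then turn left 35°, forward 2.7 m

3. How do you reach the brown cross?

turn right 60°, forward 2.5 m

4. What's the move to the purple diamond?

turn left 42°, forward 2.3 m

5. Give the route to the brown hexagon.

turn right 114°, forward 6.1 m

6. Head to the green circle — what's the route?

turn right 93°, forward 14.2 m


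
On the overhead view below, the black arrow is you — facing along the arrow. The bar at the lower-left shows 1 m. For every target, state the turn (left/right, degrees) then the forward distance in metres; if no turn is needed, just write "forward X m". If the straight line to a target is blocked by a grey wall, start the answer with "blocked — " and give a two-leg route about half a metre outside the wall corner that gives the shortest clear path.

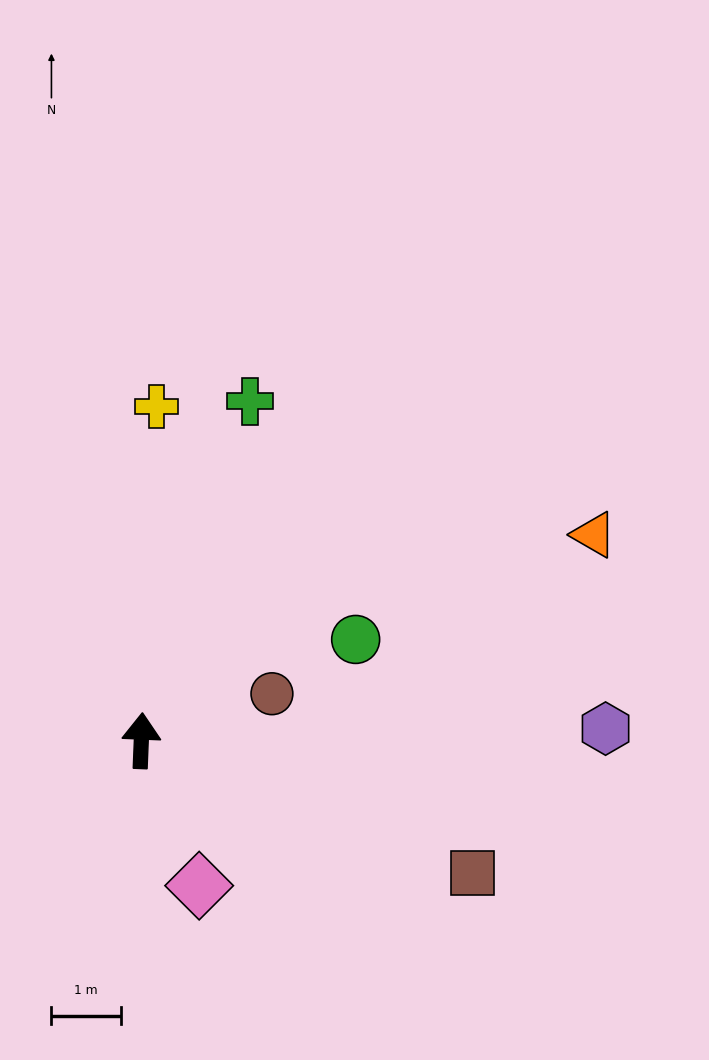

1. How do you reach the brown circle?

turn right 68°, forward 2.0 m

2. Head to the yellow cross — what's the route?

forward 4.8 m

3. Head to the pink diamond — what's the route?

turn right 156°, forward 2.3 m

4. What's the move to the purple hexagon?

turn right 86°, forward 6.7 m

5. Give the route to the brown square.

turn right 109°, forward 5.1 m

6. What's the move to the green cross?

turn right 15°, forward 5.1 m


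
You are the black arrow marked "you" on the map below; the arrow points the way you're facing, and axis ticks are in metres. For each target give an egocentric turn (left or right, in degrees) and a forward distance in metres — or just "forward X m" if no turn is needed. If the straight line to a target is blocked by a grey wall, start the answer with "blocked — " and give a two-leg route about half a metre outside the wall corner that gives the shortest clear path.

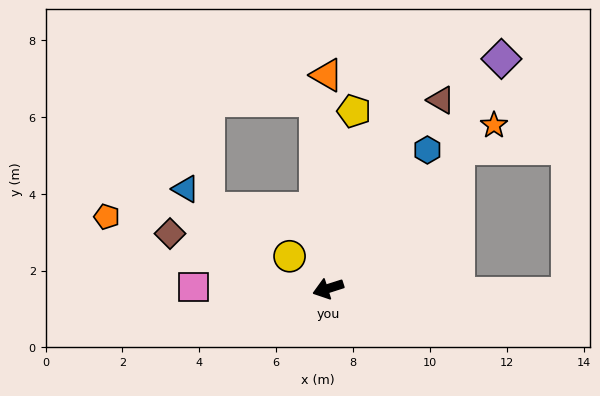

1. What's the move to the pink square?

turn right 18°, forward 3.5 m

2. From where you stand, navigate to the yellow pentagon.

turn right 116°, forward 4.7 m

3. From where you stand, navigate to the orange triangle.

turn right 107°, forward 5.6 m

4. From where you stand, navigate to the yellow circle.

turn right 58°, forward 1.3 m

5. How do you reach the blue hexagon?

turn right 143°, forward 4.4 m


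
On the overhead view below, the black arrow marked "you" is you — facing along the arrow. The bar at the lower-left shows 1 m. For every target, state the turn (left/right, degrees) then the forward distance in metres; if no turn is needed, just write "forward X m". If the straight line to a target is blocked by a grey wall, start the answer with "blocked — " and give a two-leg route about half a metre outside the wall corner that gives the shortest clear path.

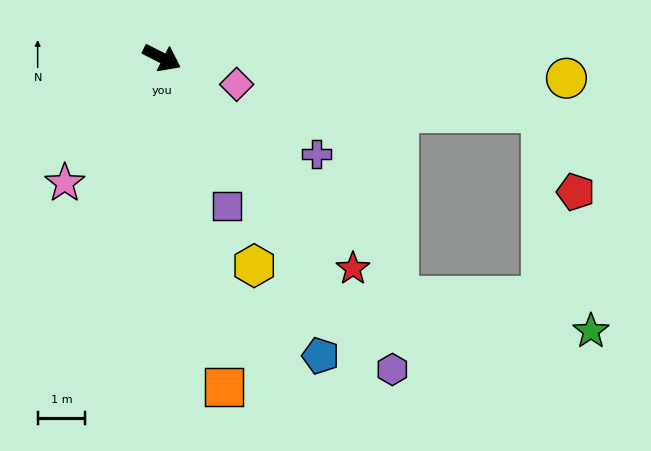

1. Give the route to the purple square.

turn right 39°, forward 3.4 m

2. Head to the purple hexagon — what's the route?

turn right 27°, forward 8.1 m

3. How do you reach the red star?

turn right 21°, forward 5.9 m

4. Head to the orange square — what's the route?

turn right 52°, forward 7.0 m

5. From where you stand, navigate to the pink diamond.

turn left 7°, forward 1.7 m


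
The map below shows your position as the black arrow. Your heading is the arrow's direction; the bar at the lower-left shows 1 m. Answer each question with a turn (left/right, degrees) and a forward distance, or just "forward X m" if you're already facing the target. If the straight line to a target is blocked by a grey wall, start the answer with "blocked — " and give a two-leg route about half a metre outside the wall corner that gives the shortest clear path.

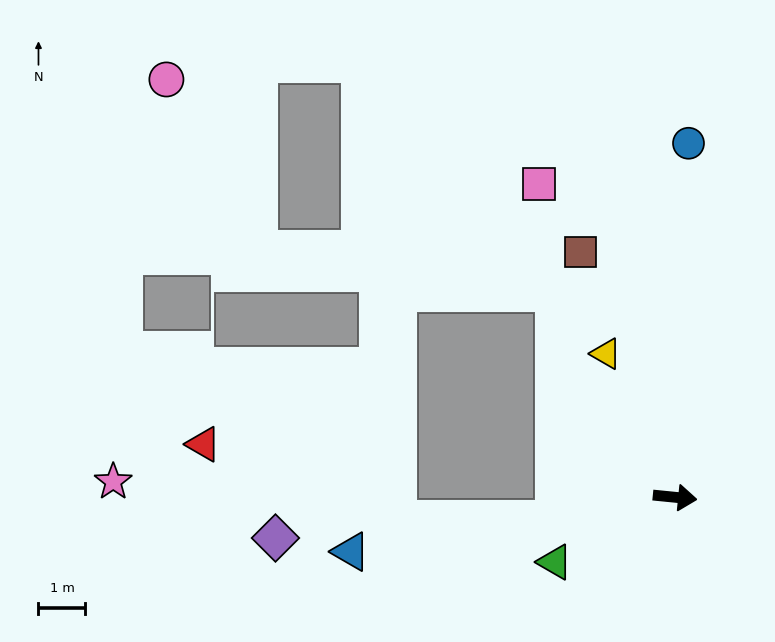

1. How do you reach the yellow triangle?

turn left 121°, forward 3.4 m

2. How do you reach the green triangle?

turn right 146°, forward 2.9 m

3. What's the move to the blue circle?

turn left 94°, forward 7.5 m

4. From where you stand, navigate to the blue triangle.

turn right 165°, forward 7.0 m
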